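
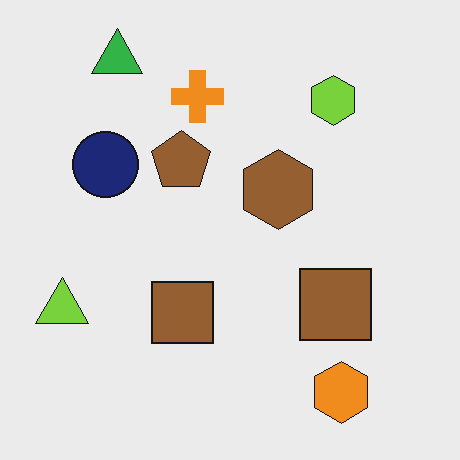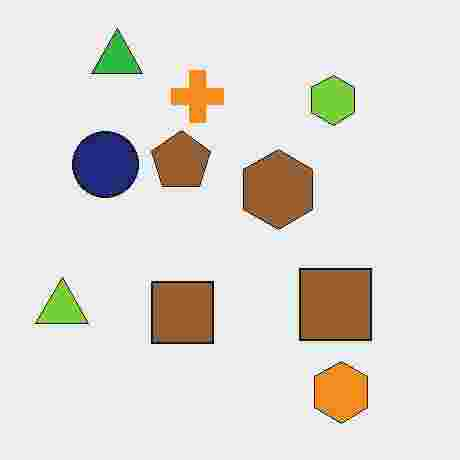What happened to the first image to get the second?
It was degraded with heavy JPEG compression.

Blocky 8×8 compression artifacts appear around shape edges and the flat background shows ringing — characteristic JPEG degradation.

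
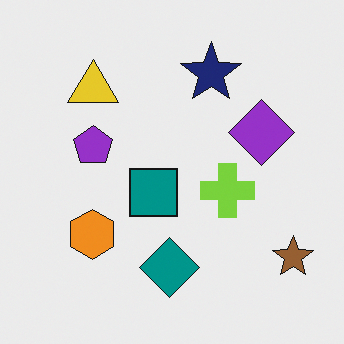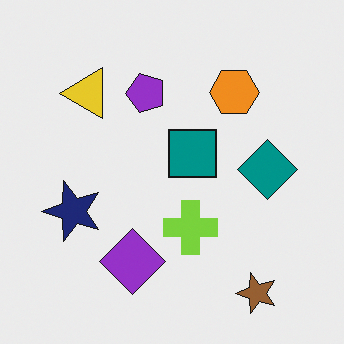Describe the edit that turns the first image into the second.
The image was transposed (reflected across the top-left ↔ bottom-right diagonal).

Shapes have swapped their row and column positions — what was in the top-right is now in the bottom-left — a diagonal reflection.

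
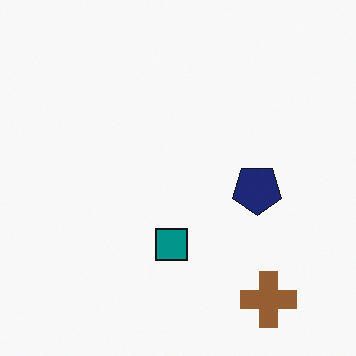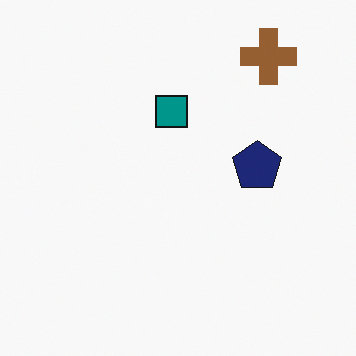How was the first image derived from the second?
The transformation is: flipped vertically (top ↔ bottom).

The brown cross is in the top-right of the second image and the bottom-right of the first — shapes on opposite sides of the horizontal midline have swapped in a mirror flip.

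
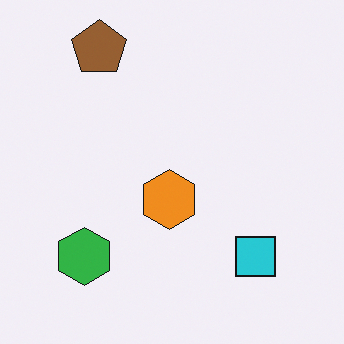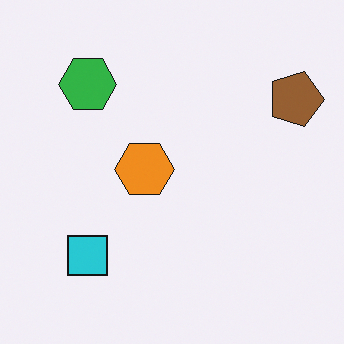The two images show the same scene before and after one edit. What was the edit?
The image was rotated 90° clockwise.

The brown pentagon sits in the top-left of the first image and the top-right of the second — consistent with a whole-image 90° clockwise rotation.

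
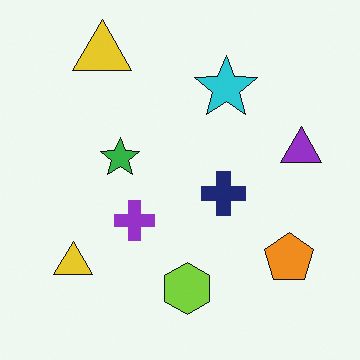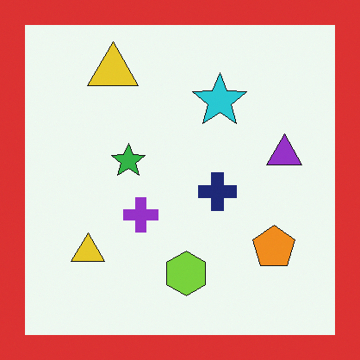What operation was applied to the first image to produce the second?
This is the original image framed with a red border.

A solid red frame runs around the edge of the second image, with the content slightly shrunk inside it.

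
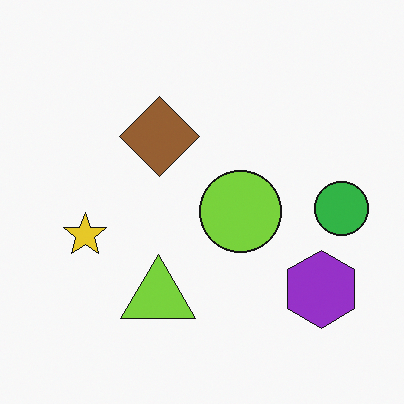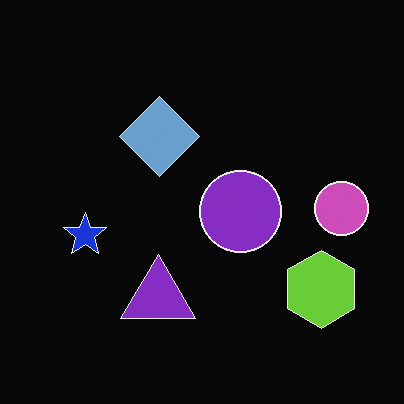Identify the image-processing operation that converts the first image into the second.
The transformation is: color-inverted (negative).

The light background has become dark and every shape's color is its complement — a photographic negative.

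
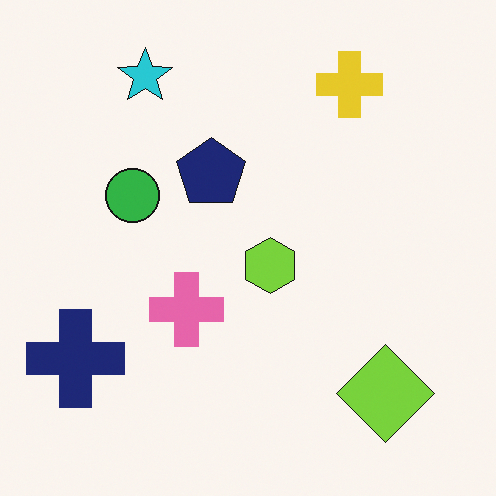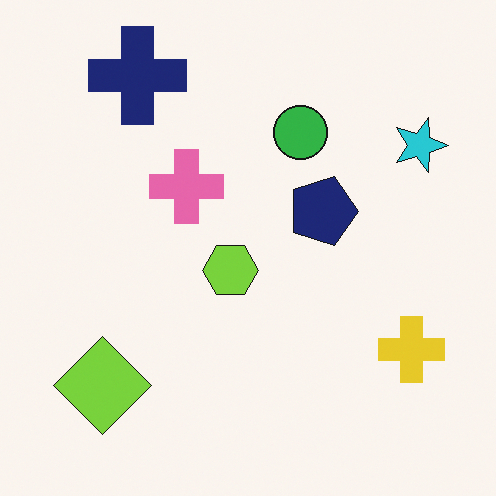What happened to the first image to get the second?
This is the original image rotated 90° clockwise.

The navy cross sits in the bottom-left of the first image and the top-left of the second — consistent with a whole-image 90° clockwise rotation.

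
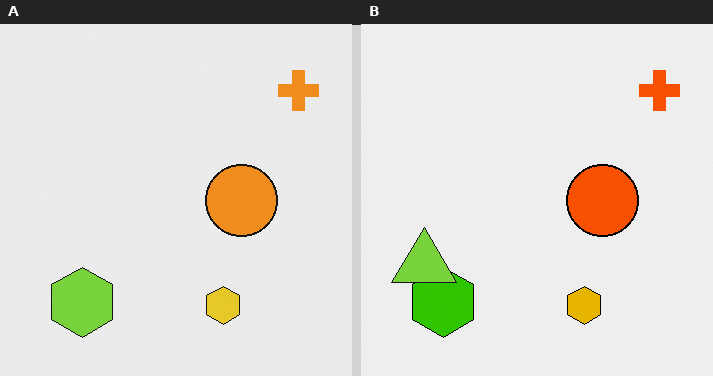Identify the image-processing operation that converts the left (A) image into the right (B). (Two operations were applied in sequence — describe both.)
The image was given much higher contrast, then overlaid with an additional lime triangle.

Tones are pushed away from mid-grey across the whole image — a global contrast change. A lime triangle appears in the right (B) image that is absent from the left (A).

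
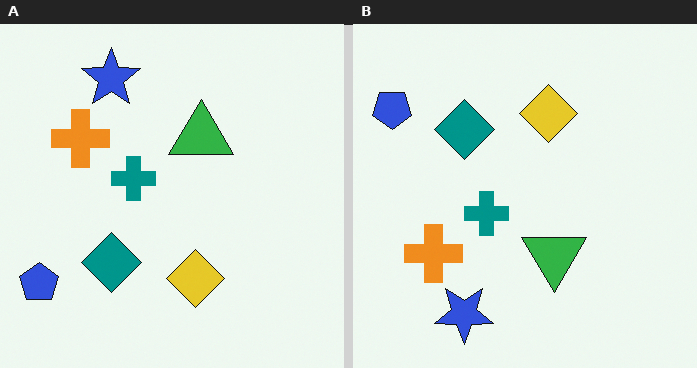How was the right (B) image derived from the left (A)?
The right (B) image is the left (A) flipped vertically (top ↔ bottom).

The blue star is in the top-left of the left (A) image and the bottom-left of the right (B) — shapes on opposite sides of the horizontal midline have swapped in a mirror flip.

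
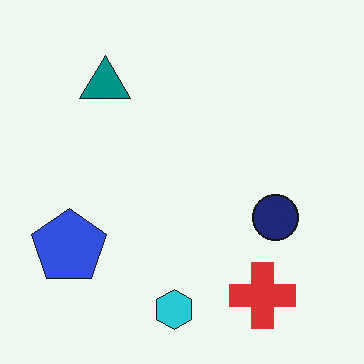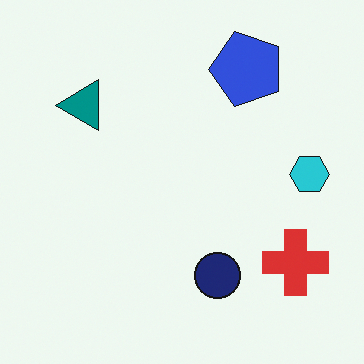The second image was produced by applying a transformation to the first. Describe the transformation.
The second image is the first transposed (reflected across the top-left ↔ bottom-right diagonal).

Shapes have swapped their row and column positions — what was in the top-right is now in the bottom-left — a diagonal reflection.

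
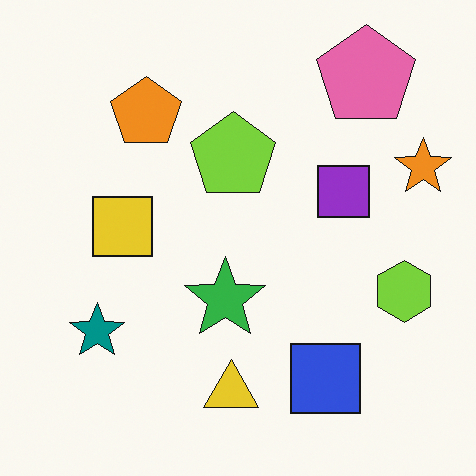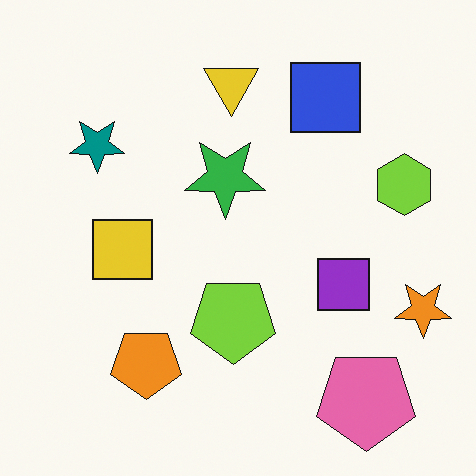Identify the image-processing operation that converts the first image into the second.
The image was flipped vertically (top ↔ bottom).

The pink pentagon is in the top-right of the first image and the bottom-right of the second — shapes on opposite sides of the horizontal midline have swapped in a mirror flip.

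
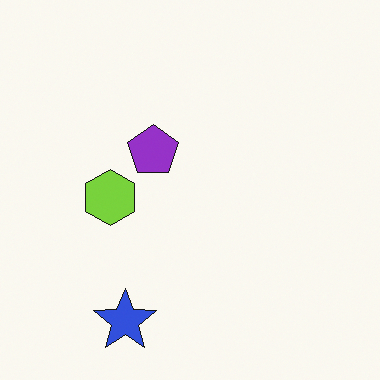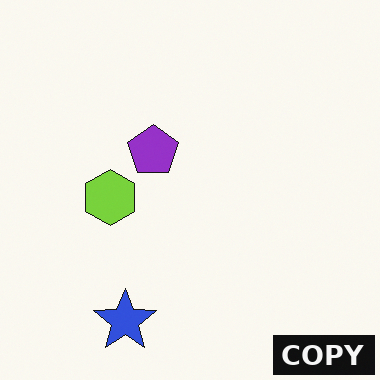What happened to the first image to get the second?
This is the original image watermarked with the text "COPY" in the lower-right corner.

A dark label reading "COPY" appears in the lower-right corner.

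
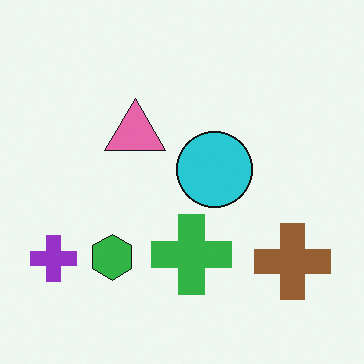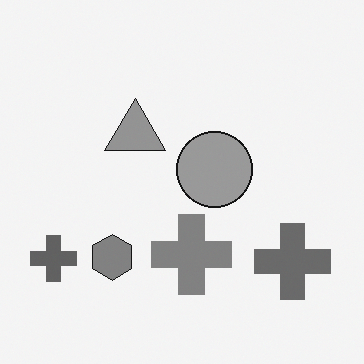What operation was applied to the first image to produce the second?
It was converted to grayscale.

All color is removed — every shape is now a shade of grey.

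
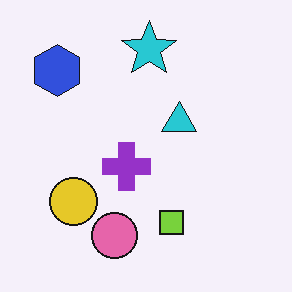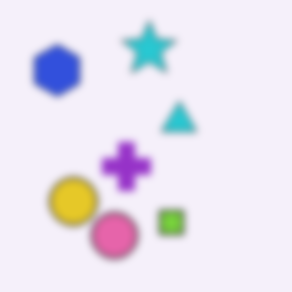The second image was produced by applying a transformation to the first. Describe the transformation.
The second image is the first noticeably gaussian-blurred.

Shape edges and outlines are uniformly softened across the whole image.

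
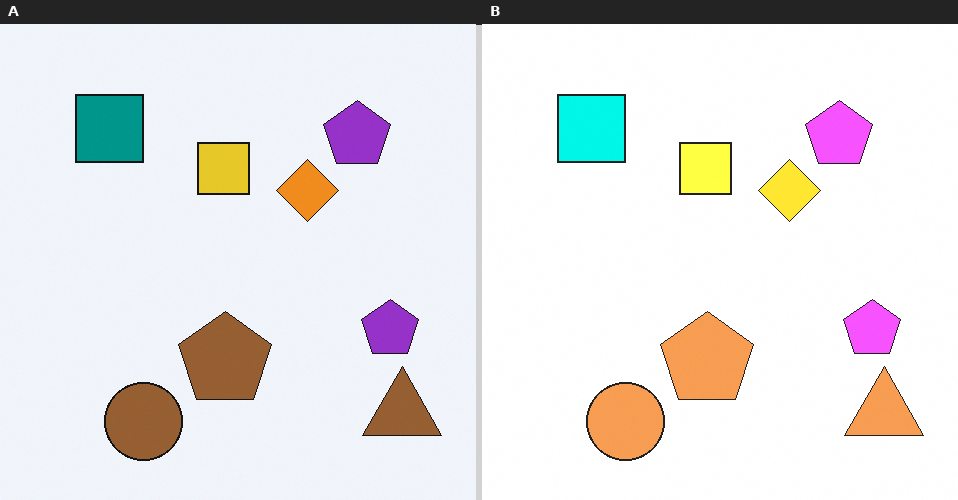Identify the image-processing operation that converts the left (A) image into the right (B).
Brightened a lot.

Every pixel — background and shapes alike — is uniformly brightened.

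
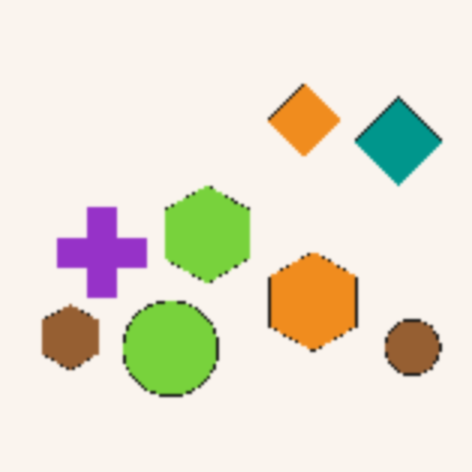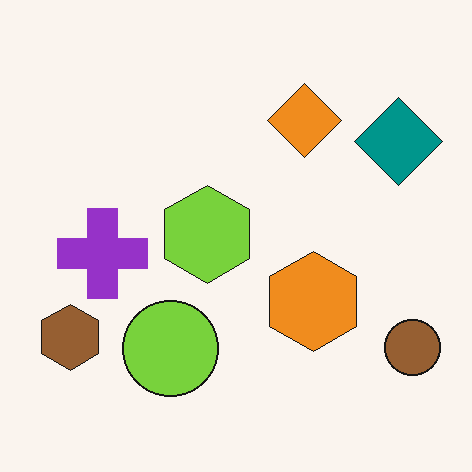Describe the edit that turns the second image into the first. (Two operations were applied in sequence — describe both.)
The image was mildly pixelated, then slightly softened.

Shapes are reduced to large square blocks; fine edges and outlines are lost — a downscale-then-upscale (mosaic) effect. Shape edges and outlines are uniformly softened across the whole image.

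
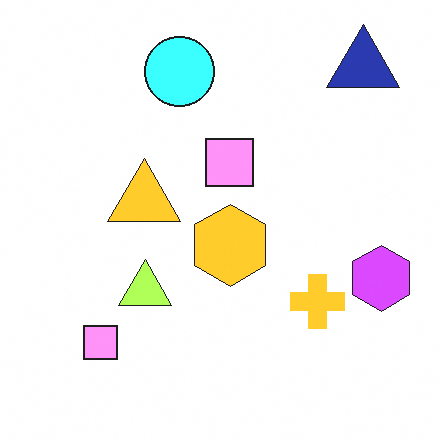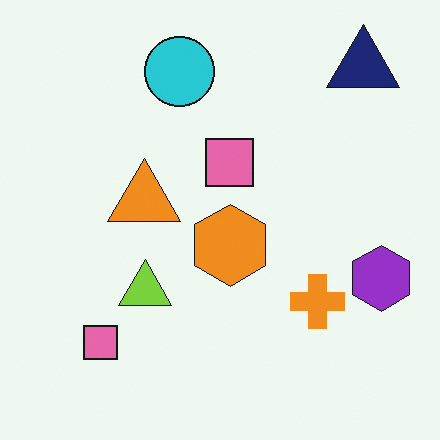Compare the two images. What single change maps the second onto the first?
This is the original image substantially brightened.

Every pixel — background and shapes alike — is uniformly brightened.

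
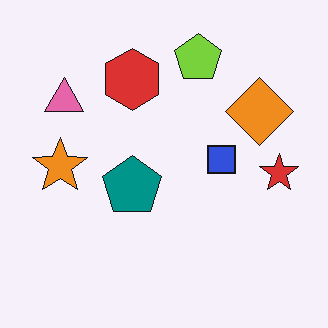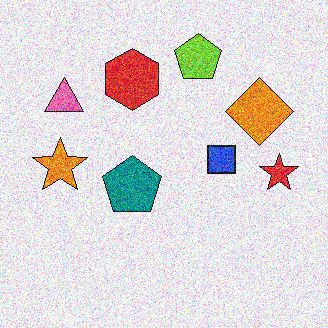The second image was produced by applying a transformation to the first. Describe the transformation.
The image was degraded with strong gaussian noise.

Random speckle covers the whole image, including the flat background.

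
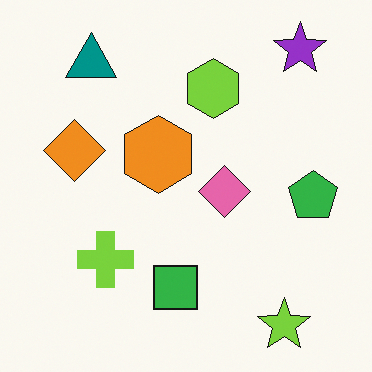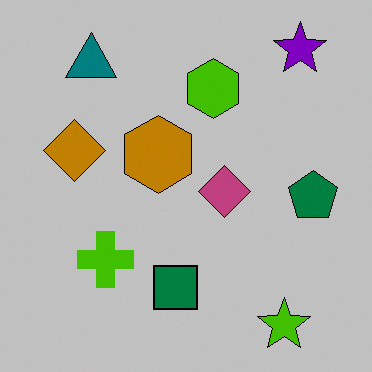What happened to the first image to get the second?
This is the original image aggressively posterized.

Each flat color has snapped to a coarser quantized level — most visibly, the near-white background has dropped to a flat grey.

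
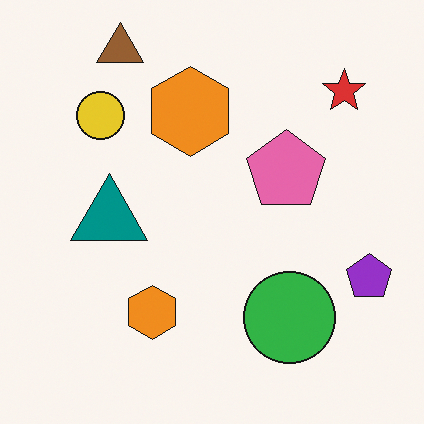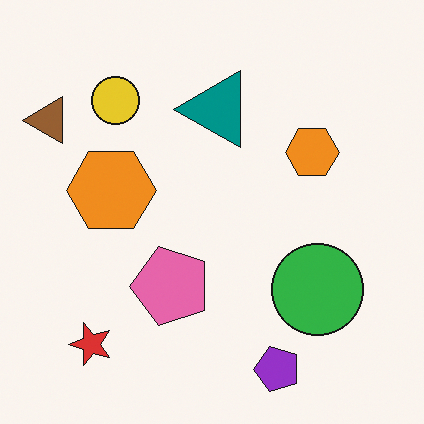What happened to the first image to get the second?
The transformation is: transposed (reflected across the top-left ↔ bottom-right diagonal).

Shapes have swapped their row and column positions — what was in the top-right is now in the bottom-left — a diagonal reflection.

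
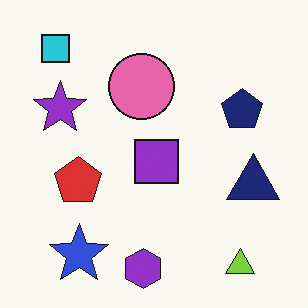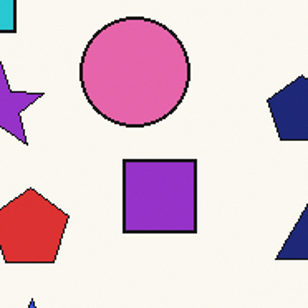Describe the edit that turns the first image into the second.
The image was cropped to a noticeably smaller region and rescaled.

The visible shapes are larger and the field of view is narrower; shapes near the original edges may be partly or wholly outside the frame — a crop-and-rescale.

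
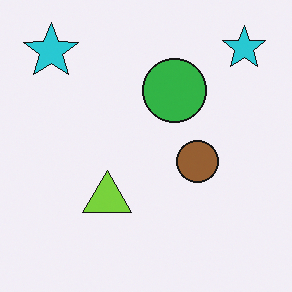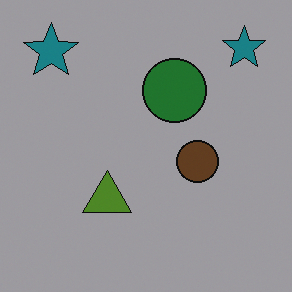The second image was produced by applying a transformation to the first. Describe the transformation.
This is the original image noticeably darkened.

Every pixel — background and shapes alike — is uniformly darkened.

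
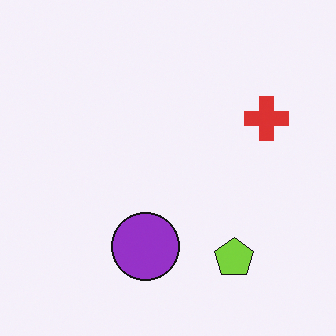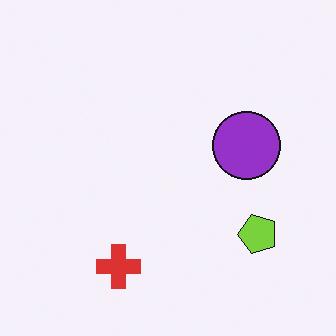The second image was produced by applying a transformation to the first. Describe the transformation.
Transposed (reflected across the top-left ↔ bottom-right diagonal).

Shapes have swapped their row and column positions — what was in the top-right is now in the bottom-left — a diagonal reflection.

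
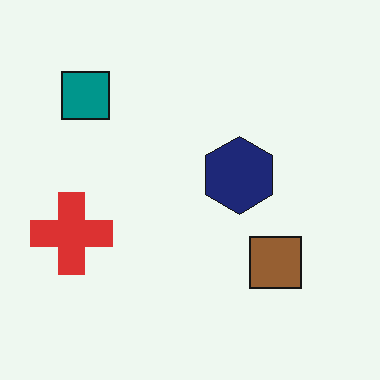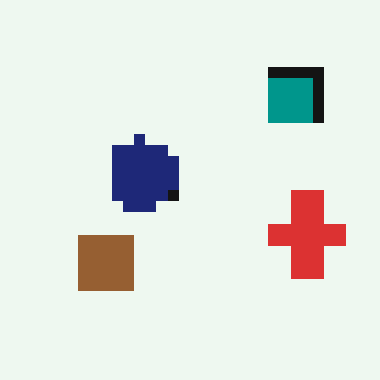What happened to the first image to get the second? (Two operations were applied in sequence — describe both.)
Flipped horizontally (left ↔ right), then coarsely pixelated.

The red cross is in the left of the first image and the right of the second — shapes on opposite sides of the vertical midline have swapped in a mirror flip. Shapes are reduced to large square blocks; fine edges and outlines are lost — a downscale-then-upscale (mosaic) effect.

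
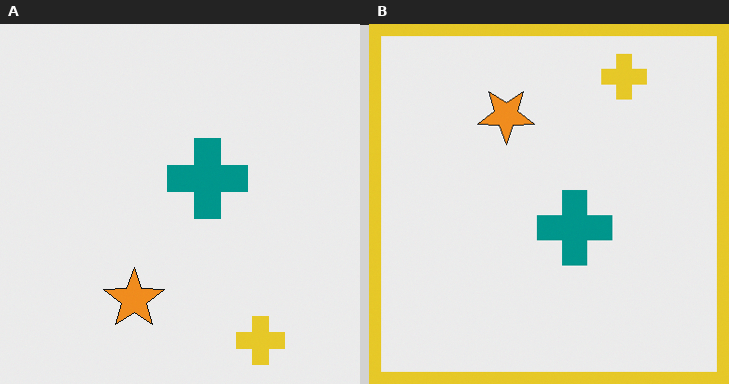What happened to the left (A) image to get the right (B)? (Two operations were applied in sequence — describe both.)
It was flipped vertically (top ↔ bottom), then framed with a yellow border.

The yellow cross is in the bottom-right of the left (A) image and the top-right of the right (B) — shapes on opposite sides of the horizontal midline have swapped in a mirror flip. A solid yellow frame runs around the edge of the right (B) image, with the content slightly shrunk inside it.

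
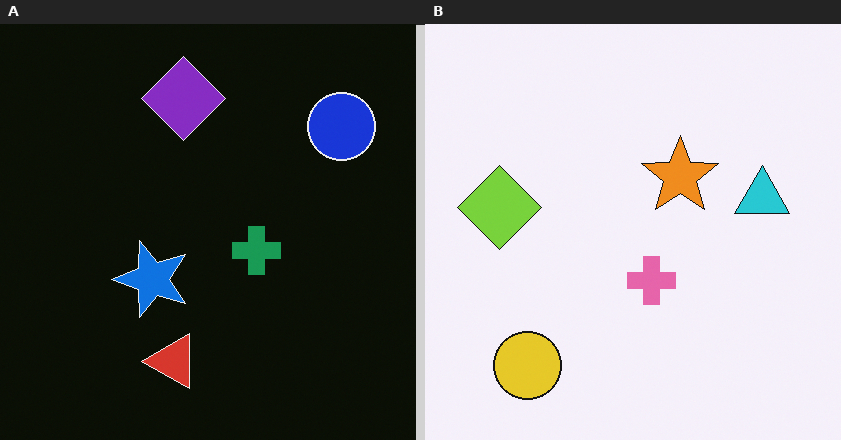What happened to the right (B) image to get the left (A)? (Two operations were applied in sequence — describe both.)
Transposed (reflected across the top-left ↔ bottom-right diagonal), then color-inverted (negative).

Shapes have swapped their row and column positions — what was in the top-right is now in the bottom-left — a diagonal reflection. The light background has become dark and every shape's color is its complement — a photographic negative.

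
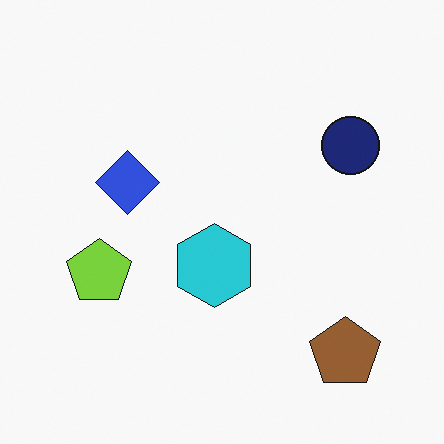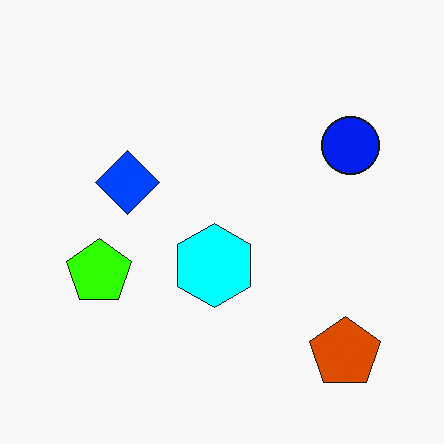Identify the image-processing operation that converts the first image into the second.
Heavily oversaturated.

All colors are more vivid — a global saturation change.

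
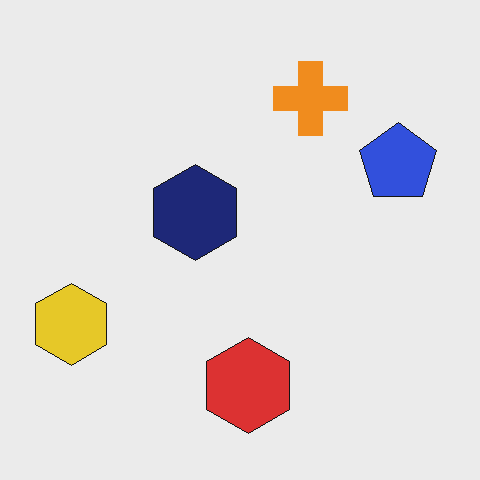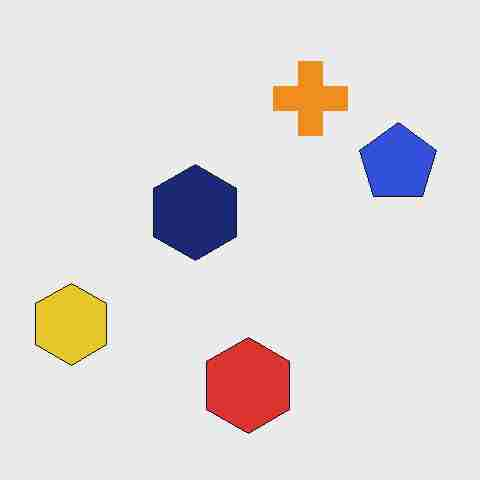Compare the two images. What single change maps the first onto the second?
Degraded with heavy JPEG compression.

Blocky 8×8 compression artifacts appear around shape edges and the flat background shows ringing — characteristic JPEG degradation.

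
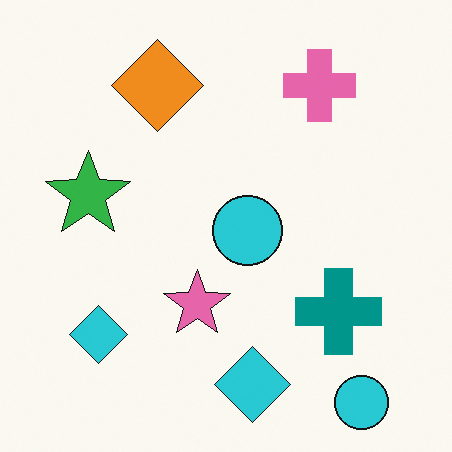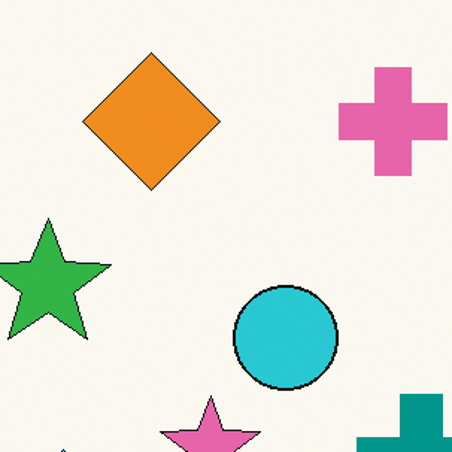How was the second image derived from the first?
The image was cropped to a modestly smaller region and rescaled.

The visible shapes are larger and the field of view is narrower; shapes near the original edges may be partly or wholly outside the frame — a crop-and-rescale.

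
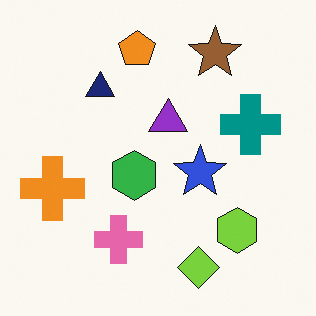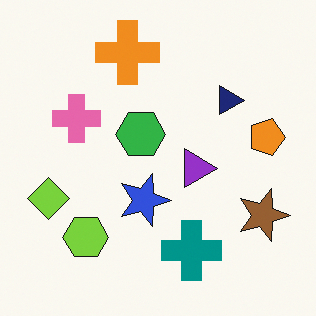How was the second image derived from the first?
It was rotated 90° clockwise.

The brown star sits in the top-right of the first image and the bottom-right of the second — consistent with a whole-image 90° clockwise rotation.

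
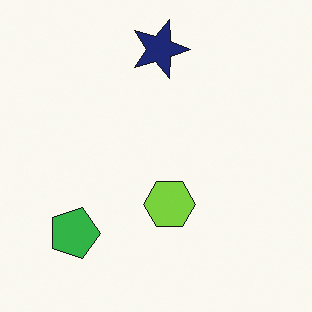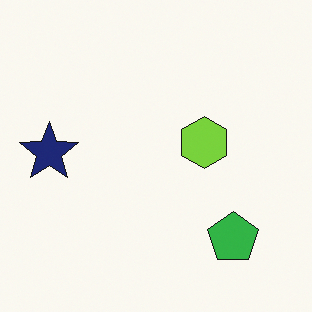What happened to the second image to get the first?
It was rotated 90° clockwise.

The green pentagon sits in the bottom-right of the second image and the bottom-left of the first — consistent with a whole-image 90° clockwise rotation.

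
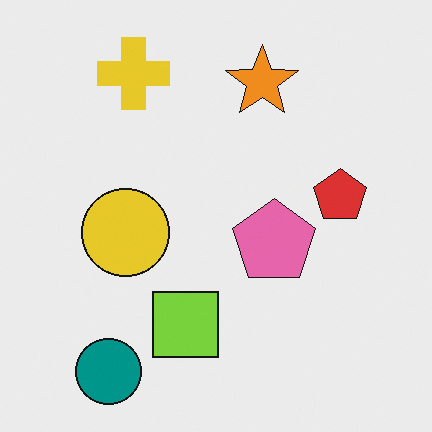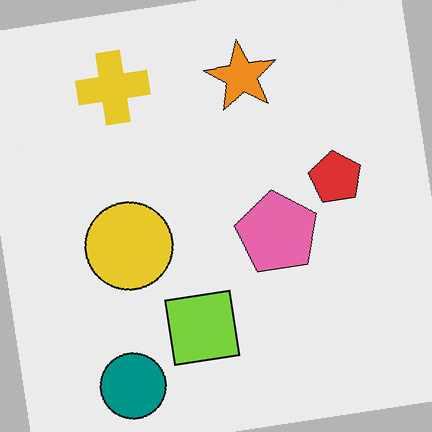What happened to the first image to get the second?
Rotated counter-clockwise by a few degrees.

Every shape is tilted by the same angle and the image corners show triangular fill wedges — a whole-image rotation by a non-right angle.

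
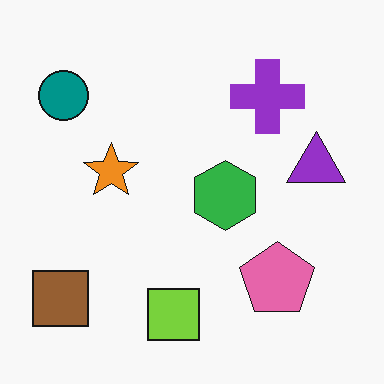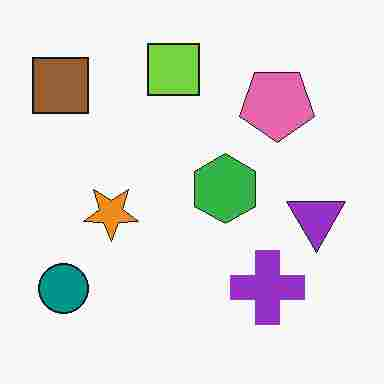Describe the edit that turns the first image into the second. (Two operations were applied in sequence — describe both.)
The image was degraded with heavy JPEG compression, then flipped vertically (top ↔ bottom).

Blocky 8×8 compression artifacts appear around shape edges and the flat background shows ringing — characteristic JPEG degradation. The lime square is in the bottom of the first image and the top of the second — shapes on opposite sides of the horizontal midline have swapped in a mirror flip.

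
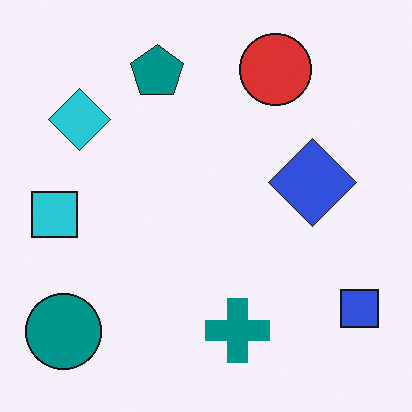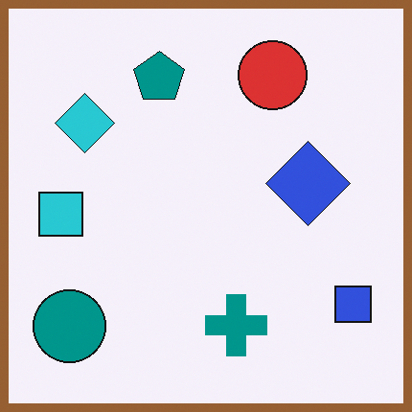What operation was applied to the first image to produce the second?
This is the original image framed with a brown border.

A solid brown frame runs around the edge of the second image, with the content slightly shrunk inside it.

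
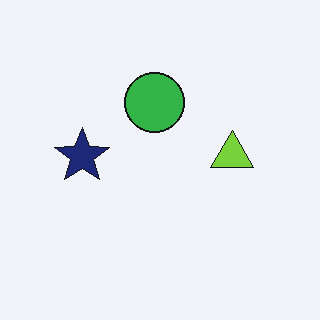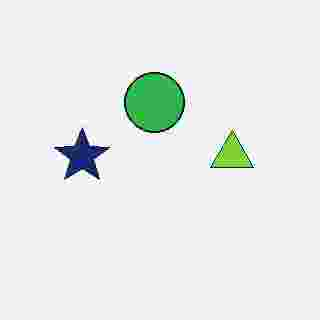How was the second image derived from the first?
This is the original image degraded with heavy JPEG compression.

Blocky 8×8 compression artifacts appear around shape edges and the flat background shows ringing — characteristic JPEG degradation.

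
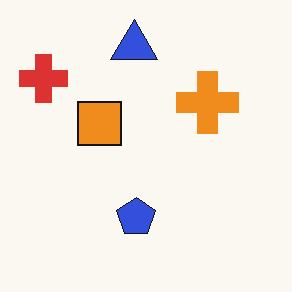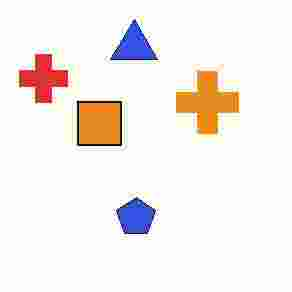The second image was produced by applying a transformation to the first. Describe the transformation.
It was degraded with heavy JPEG compression.

Blocky 8×8 compression artifacts appear around shape edges and the flat background shows ringing — characteristic JPEG degradation.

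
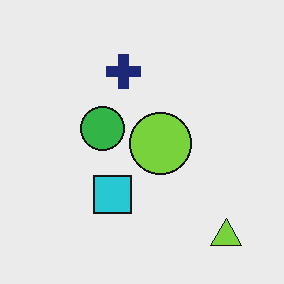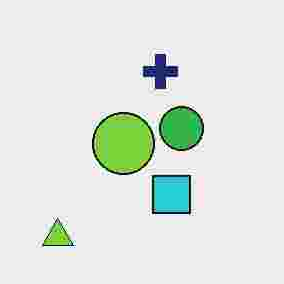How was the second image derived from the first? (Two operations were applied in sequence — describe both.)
The image was degraded with heavy JPEG compression, then flipped horizontally (left ↔ right).

Blocky 8×8 compression artifacts appear around shape edges and the flat background shows ringing — characteristic JPEG degradation. The lime triangle is in the bottom-right of the first image and the bottom-left of the second — shapes on opposite sides of the vertical midline have swapped in a mirror flip.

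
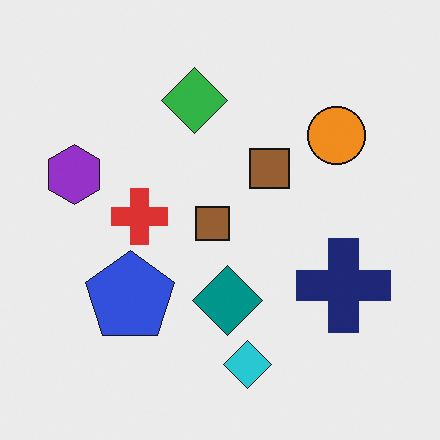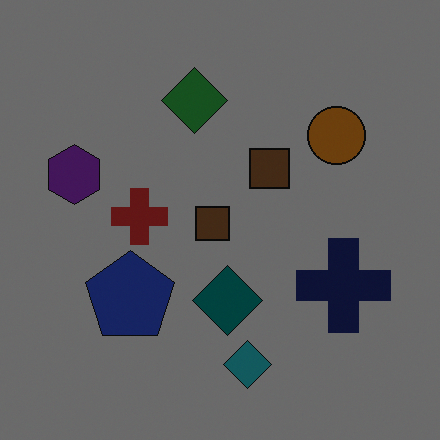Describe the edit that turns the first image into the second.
It was noticeably darkened.

Every pixel — background and shapes alike — is uniformly darkened.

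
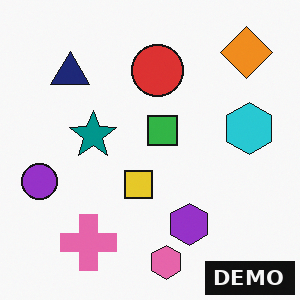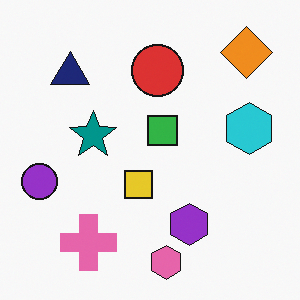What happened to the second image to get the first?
The image was watermarked with the text "DEMO" in the lower-right corner.

A dark label reading "DEMO" appears in the lower-right corner.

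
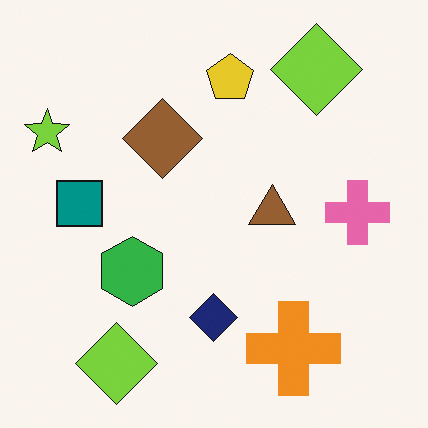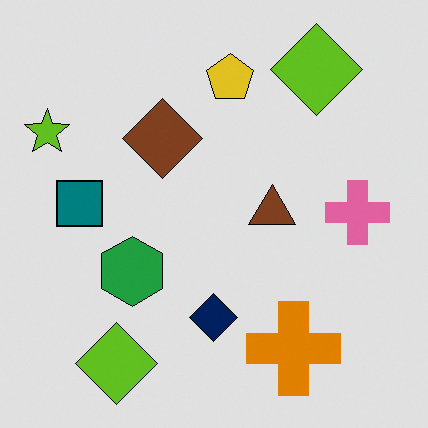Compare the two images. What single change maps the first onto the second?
It was posterized to a reduced palette.

Each flat color has snapped to a coarser quantized level — most visibly, the near-white background has dropped to a flat grey.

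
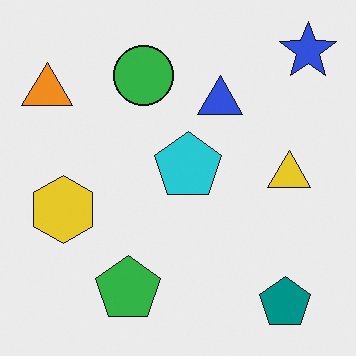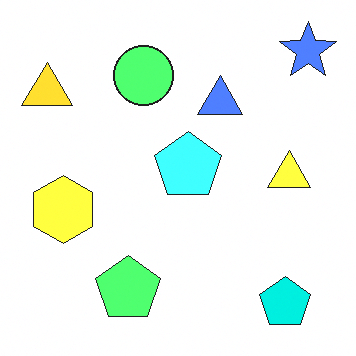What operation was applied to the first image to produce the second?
Noticeably brightened.

Every pixel — background and shapes alike — is uniformly brightened.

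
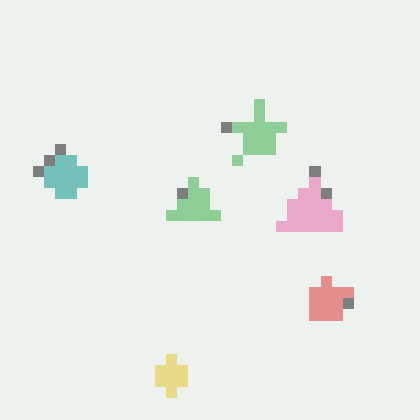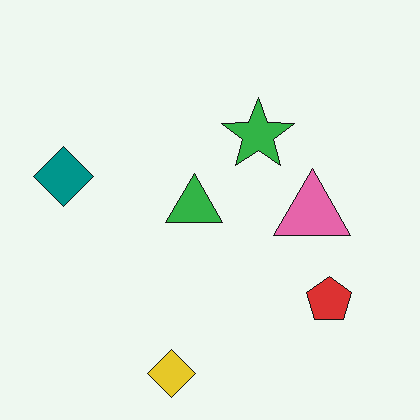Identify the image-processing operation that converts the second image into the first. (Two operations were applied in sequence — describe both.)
The first image is the second washed out (contrast reduced), then heavily pixelated into large blocks.

Tones are pushed toward mid-grey across the whole image — a global contrast change. Shapes are reduced to large square blocks; fine edges and outlines are lost — a downscale-then-upscale (mosaic) effect.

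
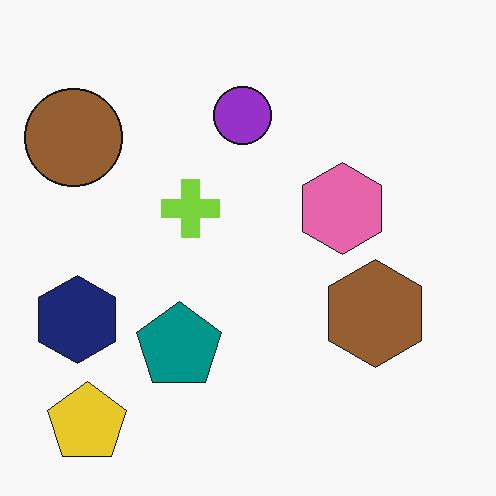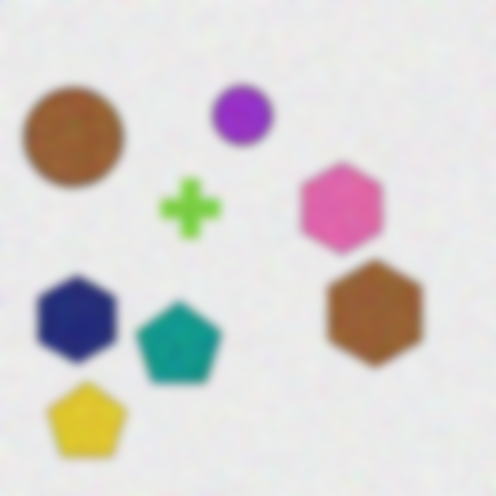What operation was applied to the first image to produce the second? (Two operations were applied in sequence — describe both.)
It was degraded with a thick layer of grain, then strongly gaussian-blurred.

Random speckle covers the whole image, including the flat background. Shape edges and outlines are uniformly softened across the whole image.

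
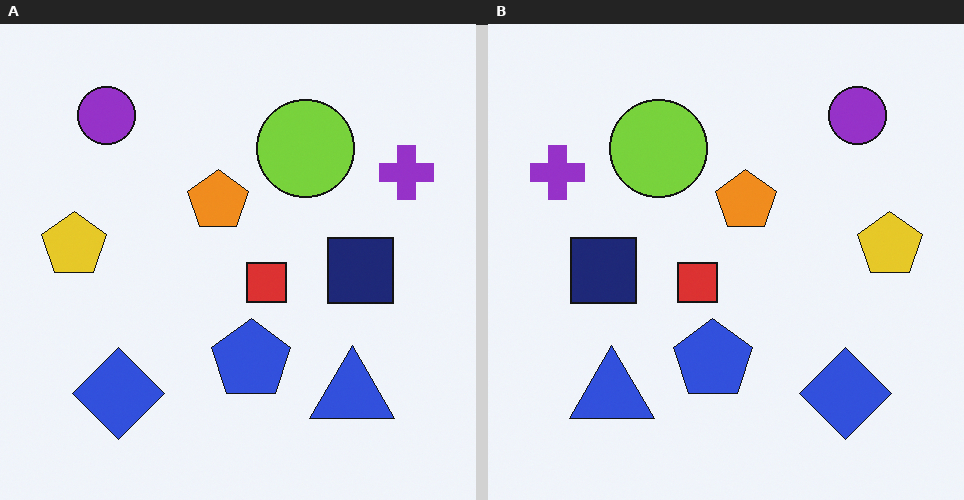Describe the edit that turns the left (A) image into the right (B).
The right (B) image is the left (A) flipped horizontally (left ↔ right).

The purple cross is in the top-right of the left (A) image and the top-left of the right (B) — shapes on opposite sides of the vertical midline have swapped in a mirror flip.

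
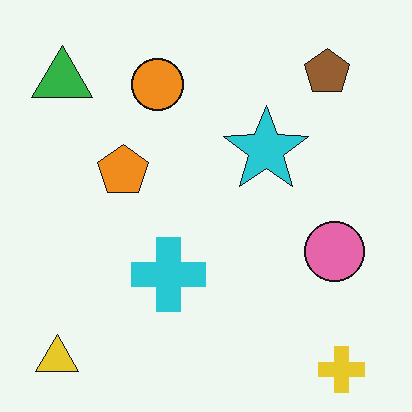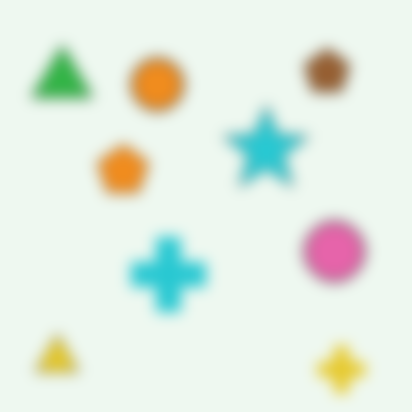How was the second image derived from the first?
This is the original image heavily blurred.

Shape edges and outlines are uniformly softened across the whole image.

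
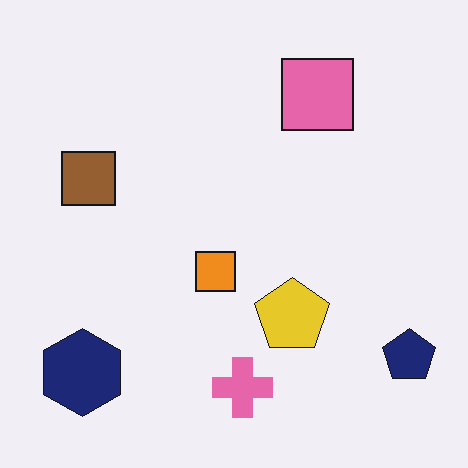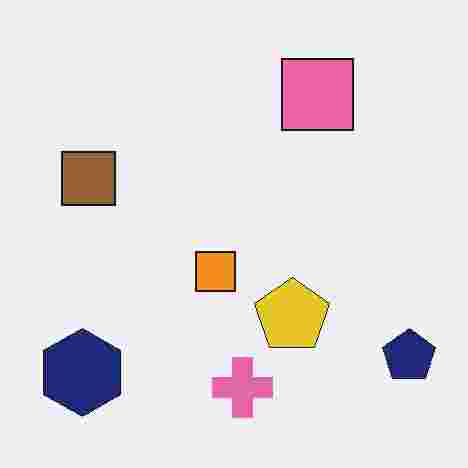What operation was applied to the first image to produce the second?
The second image is the first degraded with heavy JPEG compression.

Blocky 8×8 compression artifacts appear around shape edges and the flat background shows ringing — characteristic JPEG degradation.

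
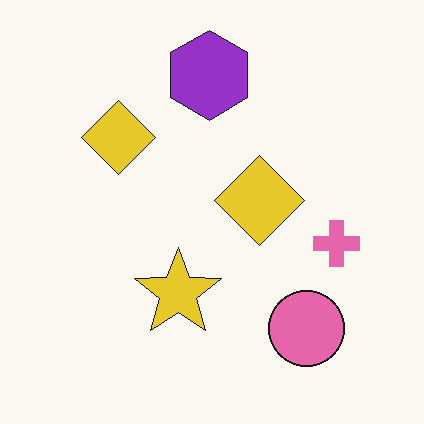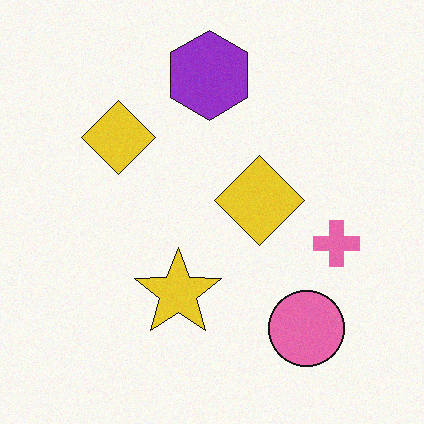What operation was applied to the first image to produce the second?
Degraded with a light layer of grain.

Random speckle covers the whole image, including the flat background.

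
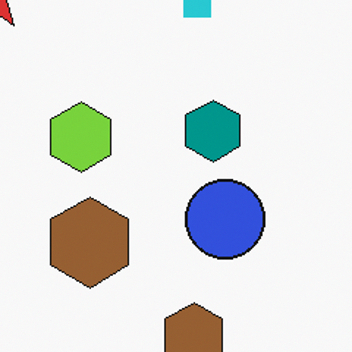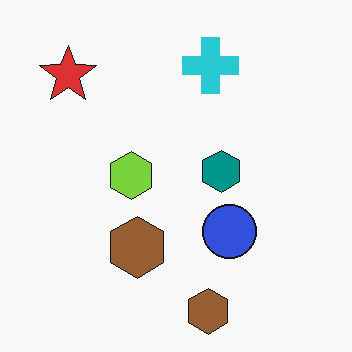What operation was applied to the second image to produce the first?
Cropped slightly and scaled back up.

The visible shapes are larger and the field of view is narrower; shapes near the original edges may be partly or wholly outside the frame — a crop-and-rescale.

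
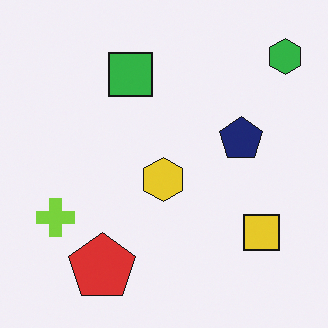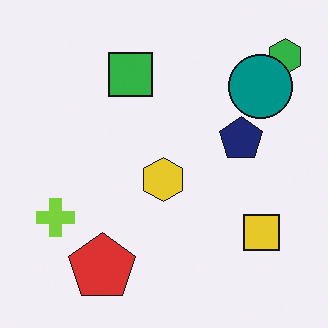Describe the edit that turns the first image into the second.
The transformation is: overlaid with an additional teal circle.

A teal circle appears in the second image that is absent from the first.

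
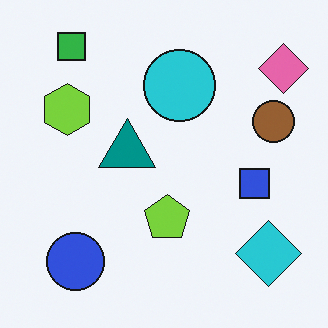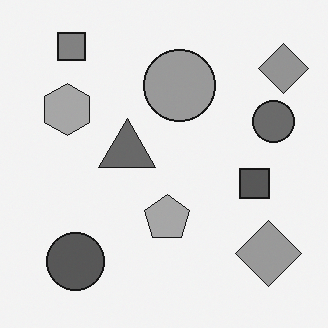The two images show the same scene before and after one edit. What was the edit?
The image was converted to grayscale.

All color is removed — every shape is now a shade of grey.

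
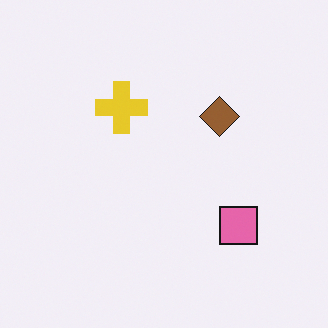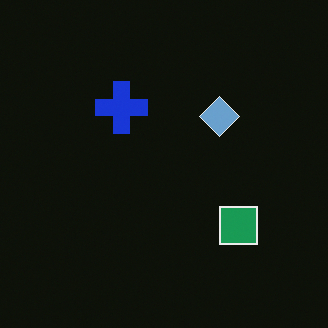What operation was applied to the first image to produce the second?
This is the original image color-inverted (negative).

The light background has become dark and every shape's color is its complement — a photographic negative.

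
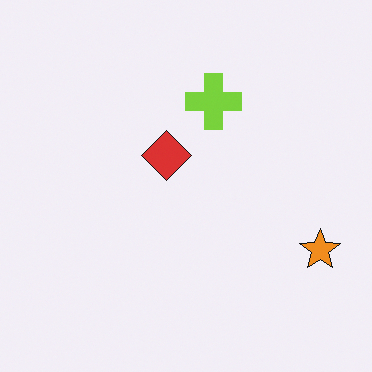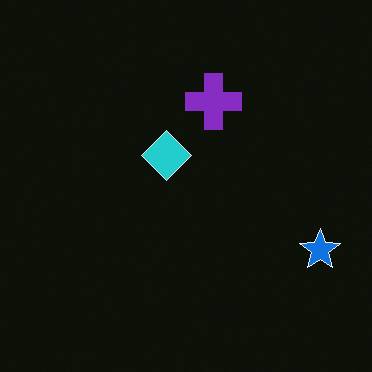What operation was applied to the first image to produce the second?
This is the original image color-inverted (negative).

The light background has become dark and every shape's color is its complement — a photographic negative.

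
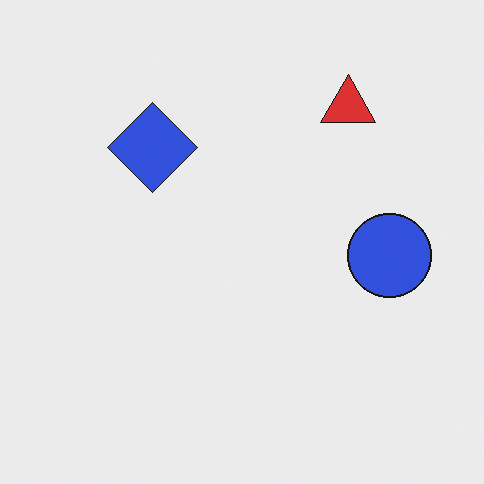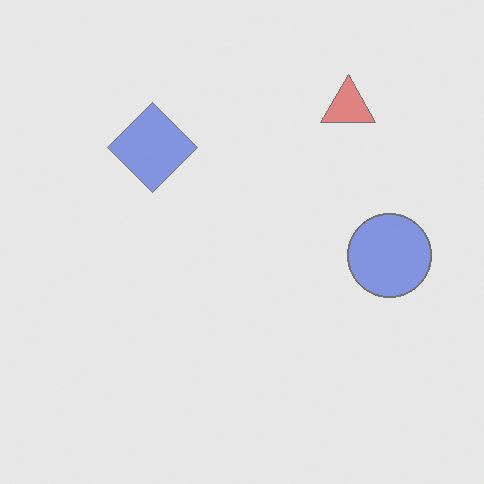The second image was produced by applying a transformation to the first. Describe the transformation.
Given much lower contrast.

Tones are pushed toward mid-grey across the whole image — a global contrast change.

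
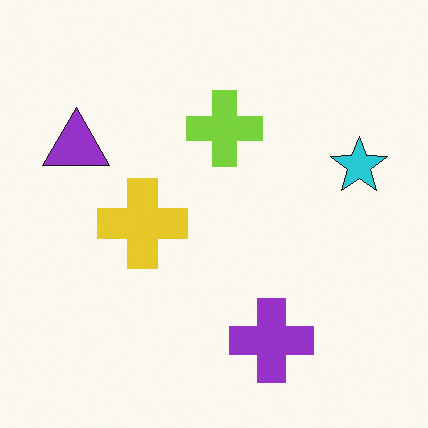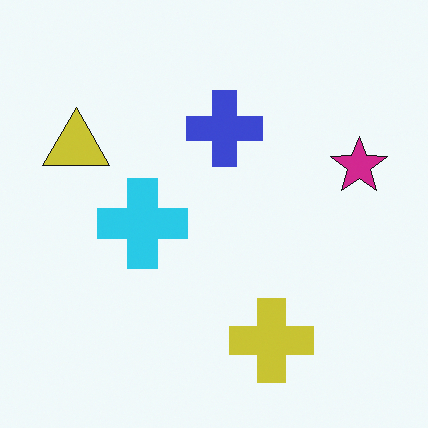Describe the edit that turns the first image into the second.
It was hue-shifted by a moderate amount.

Every shape's color has rotated by the same amount around the hue wheel — a uniform hue shift.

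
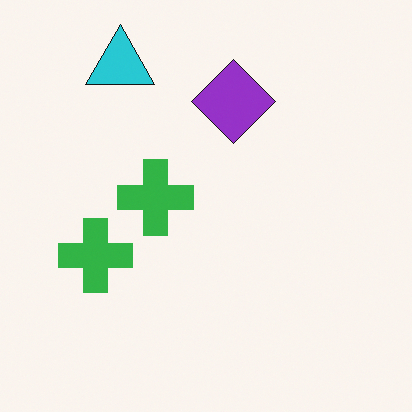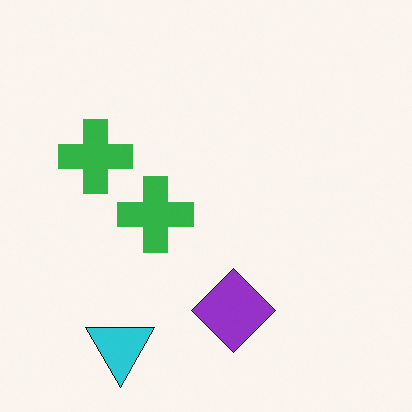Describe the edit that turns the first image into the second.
The transformation is: flipped vertically (top ↔ bottom).

The cyan triangle is in the top-left of the first image and the bottom-left of the second — shapes on opposite sides of the horizontal midline have swapped in a mirror flip.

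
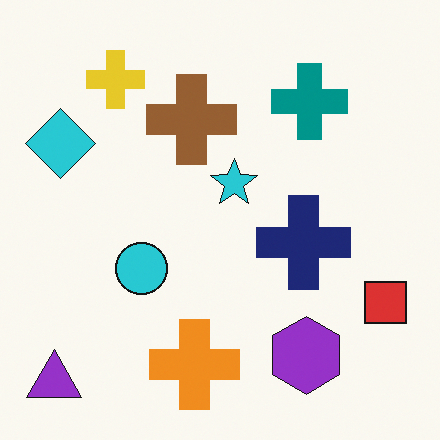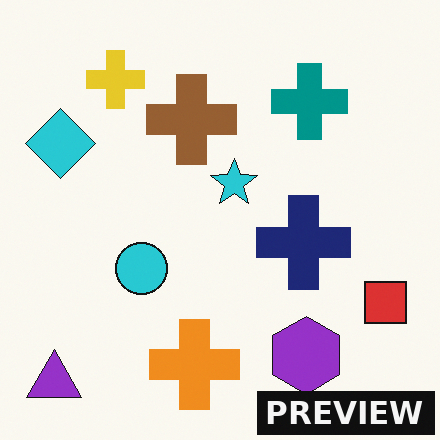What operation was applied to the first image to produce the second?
This is the original image watermarked with the text "PREVIEW" in the lower-right corner.

A dark label reading "PREVIEW" appears in the lower-right corner.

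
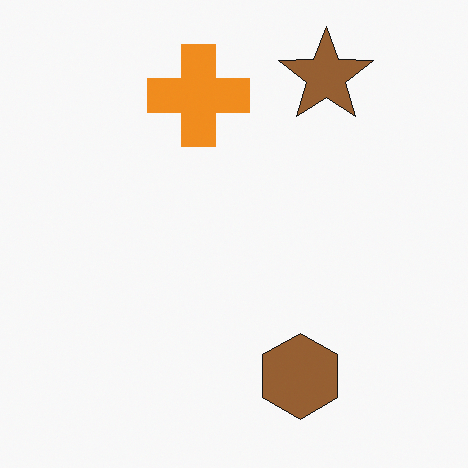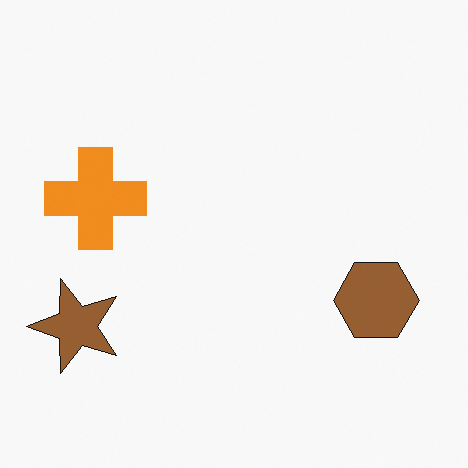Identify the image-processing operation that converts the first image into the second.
The image was transposed (reflected across the top-left ↔ bottom-right diagonal).

Shapes have swapped their row and column positions — what was in the top-right is now in the bottom-left — a diagonal reflection.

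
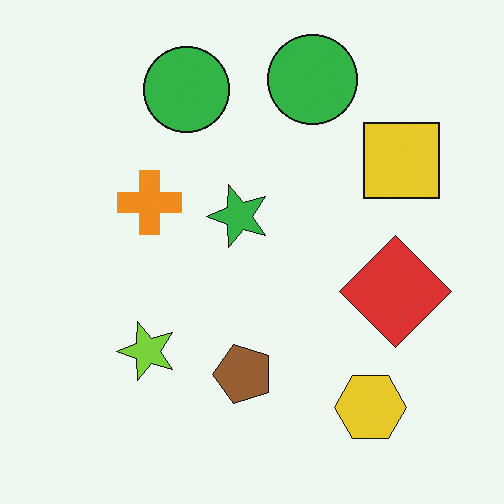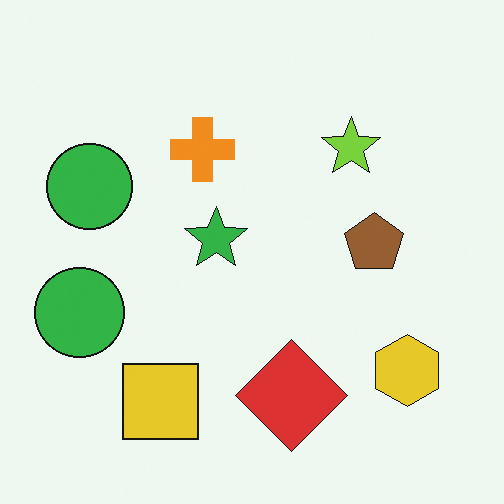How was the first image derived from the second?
Transposed (reflected across the top-left ↔ bottom-right diagonal).

Shapes have swapped their row and column positions — what was in the top-right is now in the bottom-left — a diagonal reflection.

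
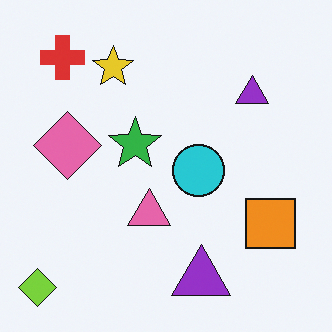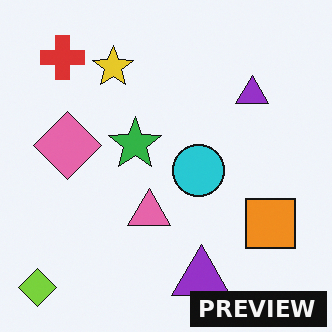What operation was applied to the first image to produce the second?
The second image is the first watermarked with the text "PREVIEW" in the lower-right corner.

A dark label reading "PREVIEW" appears in the lower-right corner.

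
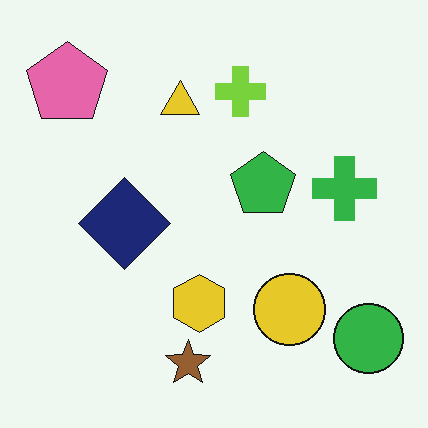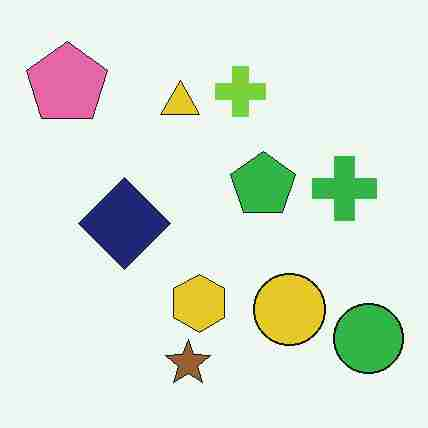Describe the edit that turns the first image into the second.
Heavily JPEG-compressed with obvious blocking artifacts.

Blocky 8×8 compression artifacts appear around shape edges and the flat background shows ringing — characteristic JPEG degradation.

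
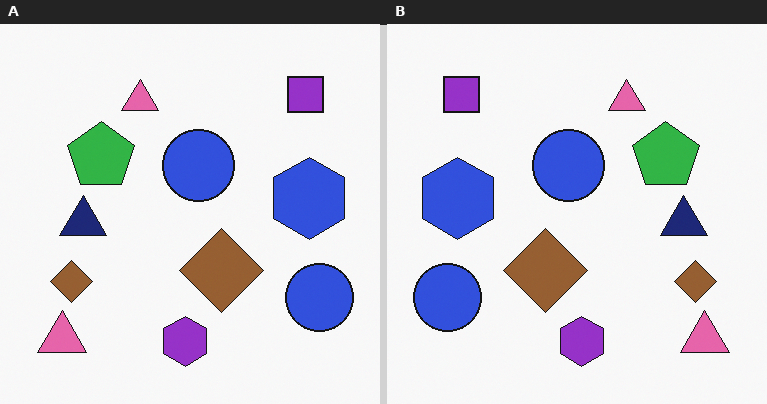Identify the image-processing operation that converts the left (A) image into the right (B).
The transformation is: flipped horizontally (left ↔ right).

The blue hexagon is in the right of the left (A) image and the left of the right (B) — shapes on opposite sides of the vertical midline have swapped in a mirror flip.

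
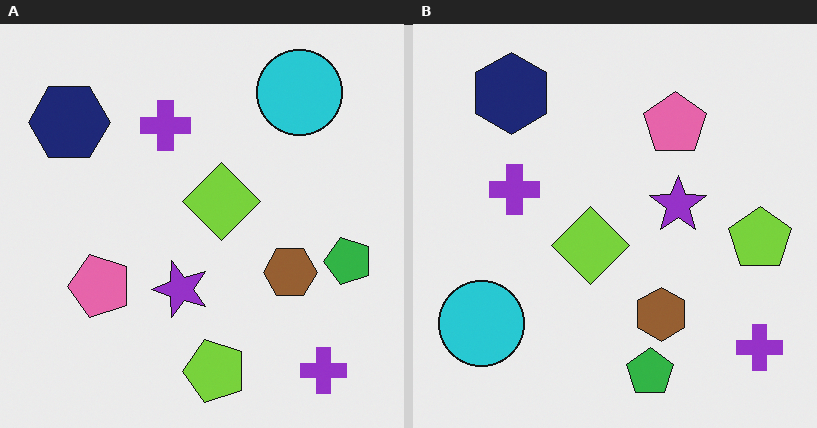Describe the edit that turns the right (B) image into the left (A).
Transposed (reflected across the top-left ↔ bottom-right diagonal).

Shapes have swapped their row and column positions — what was in the top-right is now in the bottom-left — a diagonal reflection.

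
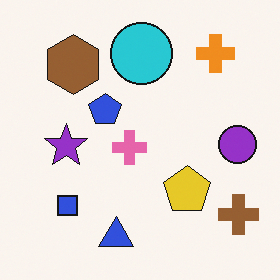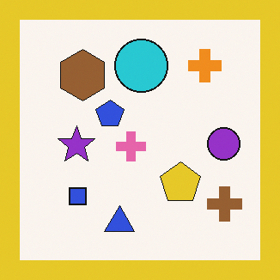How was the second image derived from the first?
The image was framed with a yellow border.

A solid yellow frame runs around the edge of the second image, with the content slightly shrunk inside it.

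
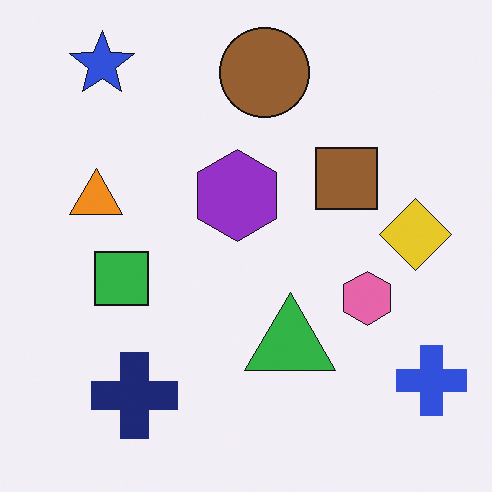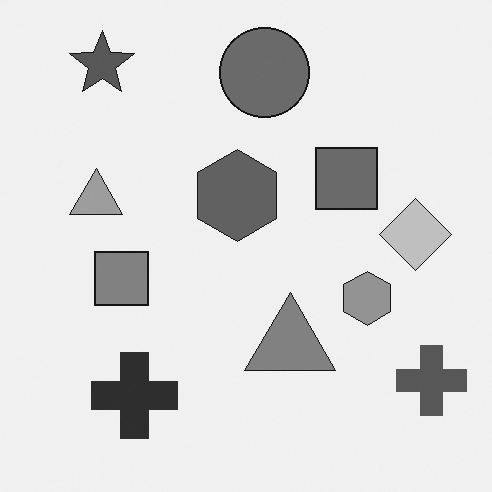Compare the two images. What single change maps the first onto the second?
Converted to grayscale.

All color is removed — every shape is now a shade of grey.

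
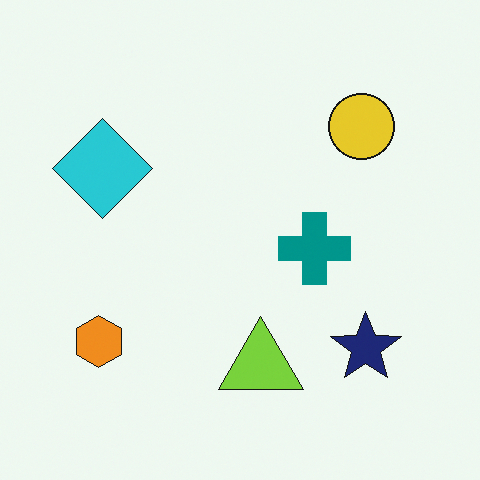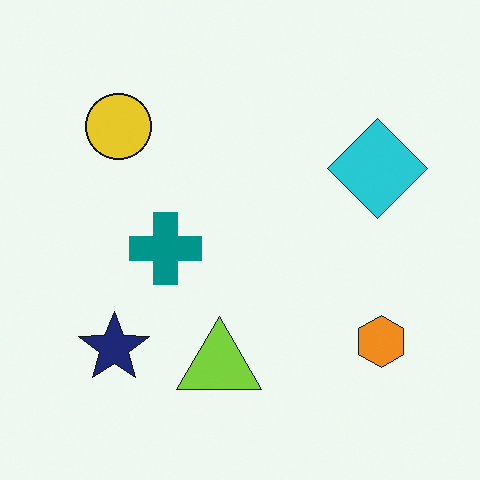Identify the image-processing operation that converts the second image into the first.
The first image is the second flipped horizontally (left ↔ right).

The orange hexagon is in the bottom-right of the second image and the bottom-left of the first — shapes on opposite sides of the vertical midline have swapped in a mirror flip.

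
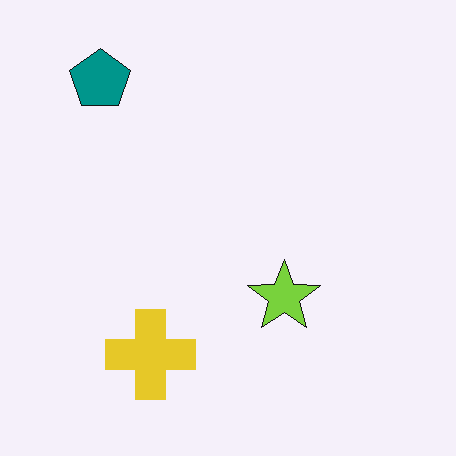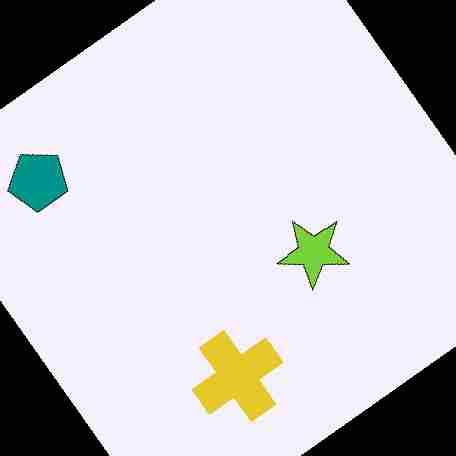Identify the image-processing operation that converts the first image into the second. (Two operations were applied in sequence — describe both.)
The second image is the first rotated counter-clockwise by a large amount — several tens of degrees, then heavily JPEG-compressed with obvious blocking artifacts.

Every shape is tilted by the same angle and the image corners show triangular fill wedges — a whole-image rotation by a non-right angle. Blocky 8×8 compression artifacts appear around shape edges and the flat background shows ringing — characteristic JPEG degradation.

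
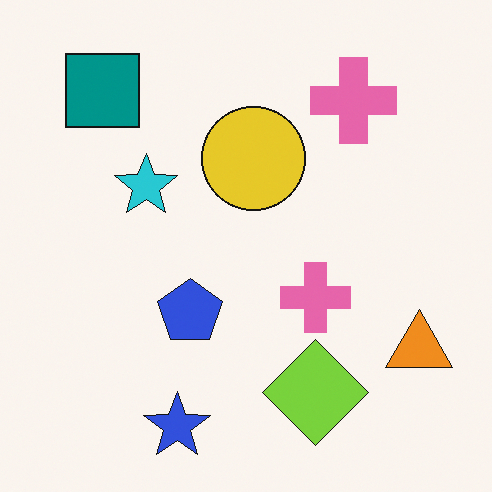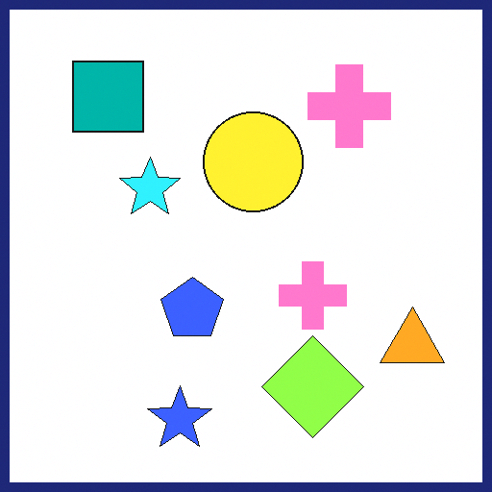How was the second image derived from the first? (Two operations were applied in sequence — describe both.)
The second image is the first brightened a little, then framed with a navy border.

Every pixel — background and shapes alike — is uniformly brightened. A solid navy frame runs around the edge of the second image, with the content slightly shrunk inside it.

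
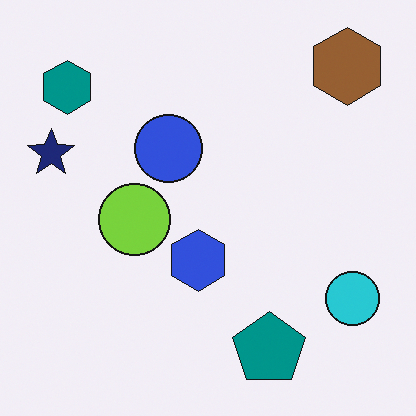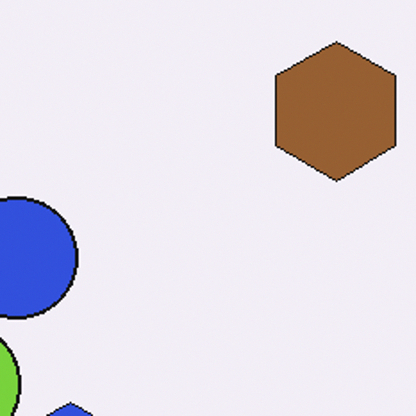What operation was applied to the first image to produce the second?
The second image is the first cropped tightly and scaled back up.

The visible shapes are larger and the field of view is narrower; shapes near the original edges may be partly or wholly outside the frame — a crop-and-rescale.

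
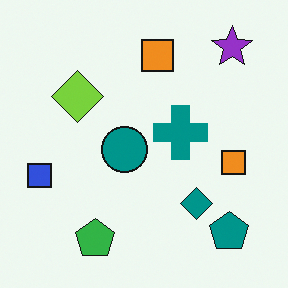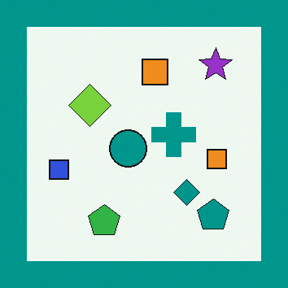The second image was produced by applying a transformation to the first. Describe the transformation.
It was framed with a teal border.

A solid teal frame runs around the edge of the second image, with the content slightly shrunk inside it.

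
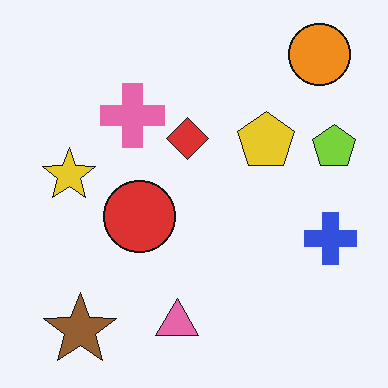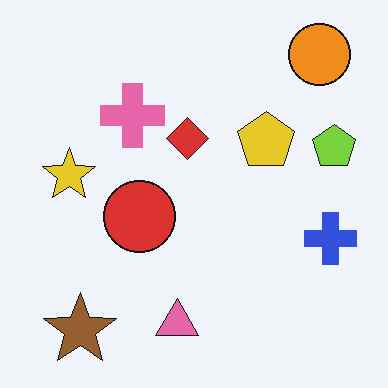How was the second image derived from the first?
The transformation is: JPEG-compressed with visible artifacts.

Blocky 8×8 compression artifacts appear around shape edges and the flat background shows ringing — characteristic JPEG degradation.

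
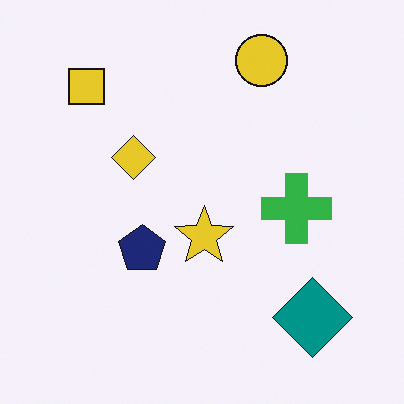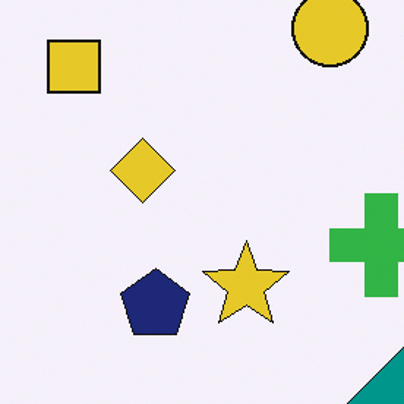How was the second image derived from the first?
Cropped to a modestly smaller region and rescaled.

The visible shapes are larger and the field of view is narrower; shapes near the original edges may be partly or wholly outside the frame — a crop-and-rescale.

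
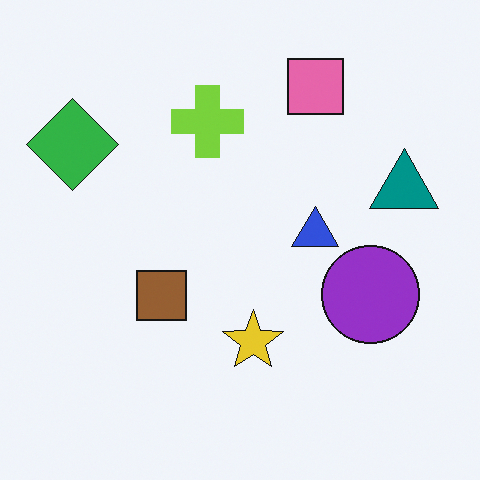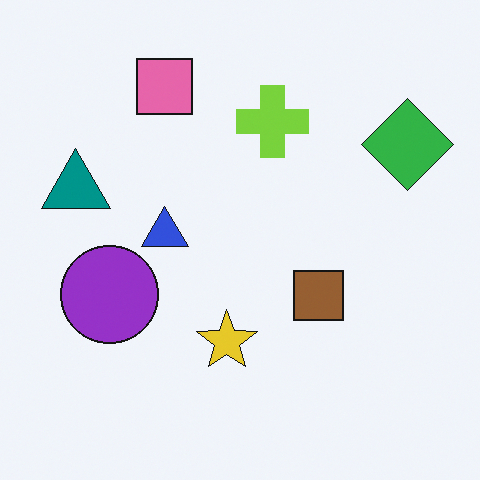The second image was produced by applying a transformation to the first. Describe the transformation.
The transformation is: flipped horizontally (left ↔ right).

The green diamond is in the top-left of the first image and the top-right of the second — shapes on opposite sides of the vertical midline have swapped in a mirror flip.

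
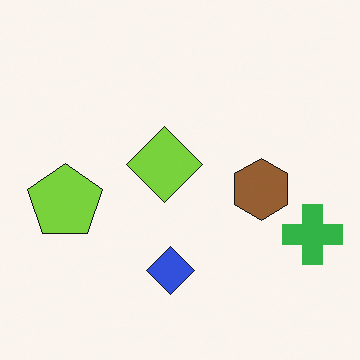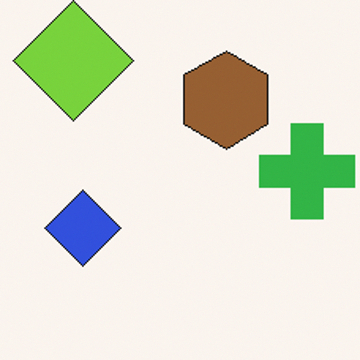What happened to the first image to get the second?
This is the original image cropped slightly and scaled back up.

The visible shapes are larger and the field of view is narrower; shapes near the original edges may be partly or wholly outside the frame — a crop-and-rescale.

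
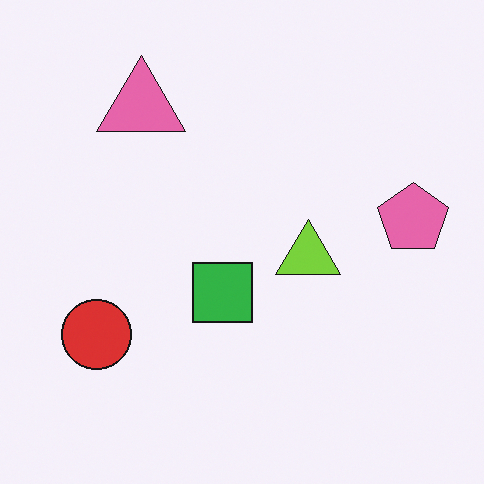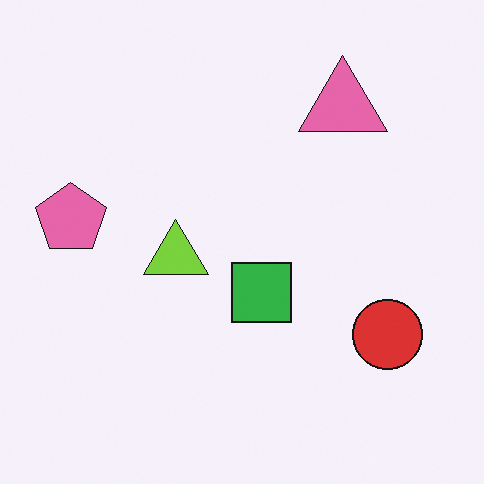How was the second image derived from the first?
The transformation is: flipped horizontally (left ↔ right).

The pink pentagon is in the right of the first image and the left of the second — shapes on opposite sides of the vertical midline have swapped in a mirror flip.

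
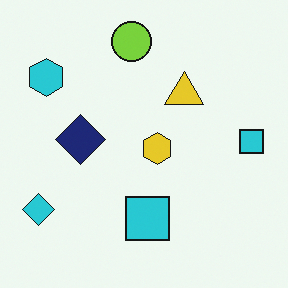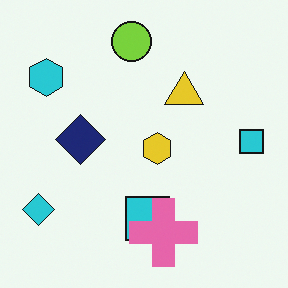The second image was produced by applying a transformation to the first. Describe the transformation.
Overlaid with an additional pink cross.

A pink cross appears in the second image that is absent from the first.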